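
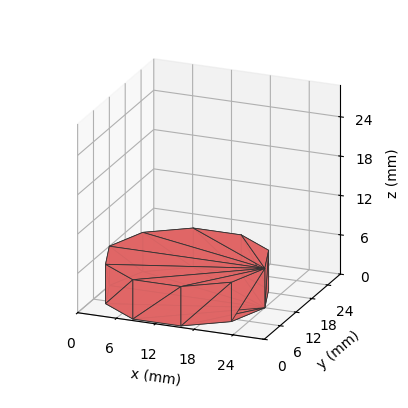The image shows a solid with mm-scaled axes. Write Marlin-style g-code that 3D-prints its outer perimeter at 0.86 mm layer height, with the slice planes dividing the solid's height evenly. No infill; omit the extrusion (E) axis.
Reading the render: the shape is a regular 10-sided prism (a cylinder approximated with 10 flat sides), circumscribed radius ≈ 12 mm, height ≈ 6 mm (dimensions read to the nearest mm from the axis ticks). For the g-code, the solid's height is divided into equal slices at the stated Δz and each level perimeter traced with G1 moves after a G0 lift.

; perimeter-only toolpath
G21 ; units = mm
G90 ; absolute positioning
G28 ; home
; layer 1
G0 Z0.86
G0 X24.00 Y12.00
G1 X21.71 Y19.05
G1 X15.71 Y23.41
G1 X8.29 Y23.41
G1 X2.29 Y19.05
G1 X0.00 Y12.00
G1 X2.29 Y4.95
G1 X8.29 Y0.59
G1 X15.71 Y0.59
G1 X21.71 Y4.95
G1 X24.00 Y12.00
; layer 2
G0 Z1.71
G0 X24.00 Y12.00
G1 X21.71 Y19.05
G1 X15.71 Y23.41
G1 X8.29 Y23.41
G1 X2.29 Y19.05
G1 X0.00 Y12.00
G1 X2.29 Y4.95
G1 X8.29 Y0.59
G1 X15.71 Y0.59
G1 X21.71 Y4.95
G1 X24.00 Y12.00
; layer 3
G0 Z2.57
G0 X24.00 Y12.00
G1 X21.71 Y19.05
G1 X15.71 Y23.41
G1 X8.29 Y23.41
G1 X2.29 Y19.05
G1 X0.00 Y12.00
G1 X2.29 Y4.95
G1 X8.29 Y0.59
G1 X15.71 Y0.59
G1 X21.71 Y4.95
G1 X24.00 Y12.00
; layer 4
G0 Z3.43
G0 X24.00 Y12.00
G1 X21.71 Y19.05
G1 X15.71 Y23.41
G1 X8.29 Y23.41
G1 X2.29 Y19.05
G1 X0.00 Y12.00
G1 X2.29 Y4.95
G1 X8.29 Y0.59
G1 X15.71 Y0.59
G1 X21.71 Y4.95
G1 X24.00 Y12.00
; layer 5
G0 Z4.29
G0 X24.00 Y12.00
G1 X21.71 Y19.05
G1 X15.71 Y23.41
G1 X8.29 Y23.41
G1 X2.29 Y19.05
G1 X0.00 Y12.00
G1 X2.29 Y4.95
G1 X8.29 Y0.59
G1 X15.71 Y0.59
G1 X21.71 Y4.95
G1 X24.00 Y12.00
; layer 6
G0 Z5.14
G0 X24.00 Y12.00
G1 X21.71 Y19.05
G1 X15.71 Y23.41
G1 X8.29 Y23.41
G1 X2.29 Y19.05
G1 X0.00 Y12.00
G1 X2.29 Y4.95
G1 X8.29 Y0.59
G1 X15.71 Y0.59
G1 X21.71 Y4.95
G1 X24.00 Y12.00
; layer 7
G0 Z6.00
G0 X24.00 Y12.00
G1 X21.71 Y19.05
G1 X15.71 Y23.41
G1 X8.29 Y23.41
G1 X2.29 Y19.05
G1 X0.00 Y12.00
G1 X2.29 Y4.95
G1 X8.29 Y0.59
G1 X15.71 Y0.59
G1 X21.71 Y4.95
G1 X24.00 Y12.00
M2 ; end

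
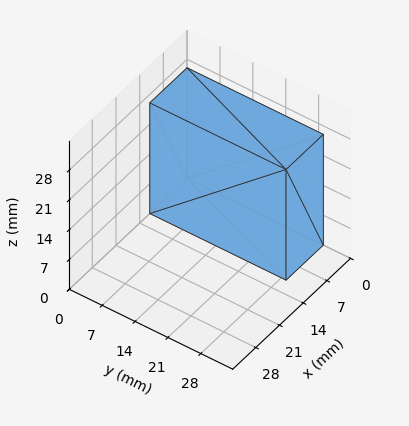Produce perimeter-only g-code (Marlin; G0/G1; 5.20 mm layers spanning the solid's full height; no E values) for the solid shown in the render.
Reading the render: the shape is a rectangular box, roughly 11 × 29 mm footprint and 26 mm tall (dimensions read to the nearest mm from the axis ticks). For the g-code, the solid's height is divided into equal slices at the stated Δz and each level perimeter traced with G1 moves after a G0 lift.

; perimeter-only toolpath
G21 ; units = mm
G90 ; absolute positioning
G28 ; home
; layer 1
G0 Z5.20
G0 X0.00 Y0.00
G1 X11.00 Y0.00
G1 X11.00 Y29.00
G1 X0.00 Y29.00
G1 X0.00 Y0.00
; layer 2
G0 Z10.40
G0 X0.00 Y0.00
G1 X11.00 Y0.00
G1 X11.00 Y29.00
G1 X0.00 Y29.00
G1 X0.00 Y0.00
; layer 3
G0 Z15.60
G0 X0.00 Y0.00
G1 X11.00 Y0.00
G1 X11.00 Y29.00
G1 X0.00 Y29.00
G1 X0.00 Y0.00
; layer 4
G0 Z20.80
G0 X0.00 Y0.00
G1 X11.00 Y0.00
G1 X11.00 Y29.00
G1 X0.00 Y29.00
G1 X0.00 Y0.00
; layer 5
G0 Z26.00
G0 X0.00 Y0.00
G1 X11.00 Y0.00
G1 X11.00 Y29.00
G1 X0.00 Y29.00
G1 X0.00 Y0.00
M2 ; end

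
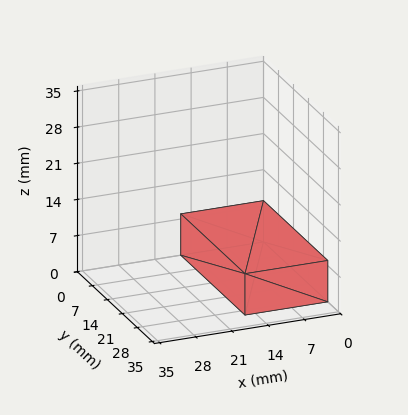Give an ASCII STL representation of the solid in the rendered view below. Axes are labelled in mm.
Reading the render: the shape is a rectangular box, roughly 16 × 30 mm footprint and 8 mm tall (dimensions read to the nearest mm from the axis ticks). For the STL, each face is triangulated and given an outward normal.

solid part
  facet normal 0.0000 0.0000 -1.0000
    outer loop
      vertex 16.000 30.000 0.000
      vertex 16.000 0.000 0.000
      vertex 0.000 0.000 0.000
    endloop
  endfacet
  facet normal 0.0000 0.0000 -1.0000
    outer loop
      vertex 0.000 30.000 0.000
      vertex 16.000 30.000 0.000
      vertex 0.000 0.000 0.000
    endloop
  endfacet
  facet normal 0.0000 0.0000 1.0000
    outer loop
      vertex 0.000 0.000 8.000
      vertex 16.000 0.000 8.000
      vertex 16.000 30.000 8.000
    endloop
  endfacet
  facet normal 0.0000 0.0000 1.0000
    outer loop
      vertex 0.000 0.000 8.000
      vertex 16.000 30.000 8.000
      vertex 0.000 30.000 8.000
    endloop
  endfacet
  facet normal 0.0000 -1.0000 0.0000
    outer loop
      vertex 0.000 0.000 0.000
      vertex 16.000 0.000 0.000
      vertex 16.000 0.000 8.000
    endloop
  endfacet
  facet normal 0.0000 -1.0000 0.0000
    outer loop
      vertex 0.000 0.000 0.000
      vertex 16.000 0.000 8.000
      vertex 0.000 0.000 8.000
    endloop
  endfacet
  facet normal 0.0000 1.0000 0.0000
    outer loop
      vertex 16.000 30.000 8.000
      vertex 16.000 30.000 0.000
      vertex 0.000 30.000 0.000
    endloop
  endfacet
  facet normal 0.0000 1.0000 0.0000
    outer loop
      vertex 0.000 30.000 8.000
      vertex 16.000 30.000 8.000
      vertex 0.000 30.000 0.000
    endloop
  endfacet
  facet normal -1.0000 0.0000 0.0000
    outer loop
      vertex 0.000 30.000 8.000
      vertex 0.000 30.000 0.000
      vertex 0.000 0.000 0.000
    endloop
  endfacet
  facet normal -1.0000 0.0000 0.0000
    outer loop
      vertex 0.000 0.000 8.000
      vertex 0.000 30.000 8.000
      vertex 0.000 0.000 0.000
    endloop
  endfacet
  facet normal 1.0000 0.0000 0.0000
    outer loop
      vertex 16.000 0.000 0.000
      vertex 16.000 30.000 0.000
      vertex 16.000 30.000 8.000
    endloop
  endfacet
  facet normal 1.0000 0.0000 0.0000
    outer loop
      vertex 16.000 0.000 0.000
      vertex 16.000 30.000 8.000
      vertex 16.000 0.000 8.000
    endloop
  endfacet
endsolid part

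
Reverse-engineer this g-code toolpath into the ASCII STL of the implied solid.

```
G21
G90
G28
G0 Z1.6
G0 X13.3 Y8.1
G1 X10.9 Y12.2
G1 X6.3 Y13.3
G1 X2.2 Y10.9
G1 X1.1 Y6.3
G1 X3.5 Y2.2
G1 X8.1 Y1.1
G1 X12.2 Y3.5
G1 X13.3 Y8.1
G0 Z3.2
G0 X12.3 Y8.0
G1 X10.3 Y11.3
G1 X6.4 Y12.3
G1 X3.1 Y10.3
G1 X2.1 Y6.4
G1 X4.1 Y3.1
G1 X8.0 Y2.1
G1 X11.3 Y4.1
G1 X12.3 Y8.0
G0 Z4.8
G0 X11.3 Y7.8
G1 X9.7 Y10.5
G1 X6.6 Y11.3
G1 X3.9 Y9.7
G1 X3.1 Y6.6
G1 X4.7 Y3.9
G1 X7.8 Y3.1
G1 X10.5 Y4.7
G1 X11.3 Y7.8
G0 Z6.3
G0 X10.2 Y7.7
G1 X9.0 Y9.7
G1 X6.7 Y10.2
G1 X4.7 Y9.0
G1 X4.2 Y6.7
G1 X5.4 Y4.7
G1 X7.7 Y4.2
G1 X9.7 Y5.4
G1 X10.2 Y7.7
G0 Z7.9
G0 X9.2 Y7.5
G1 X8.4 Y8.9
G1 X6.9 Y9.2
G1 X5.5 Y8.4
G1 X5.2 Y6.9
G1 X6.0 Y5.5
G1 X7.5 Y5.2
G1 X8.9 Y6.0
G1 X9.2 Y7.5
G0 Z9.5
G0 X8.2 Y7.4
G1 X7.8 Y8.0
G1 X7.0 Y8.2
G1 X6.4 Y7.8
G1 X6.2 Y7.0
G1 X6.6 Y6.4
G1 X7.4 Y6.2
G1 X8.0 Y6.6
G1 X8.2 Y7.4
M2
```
solid part
  facet normal 0.0000 0.0000 -1.0000
    outer loop
      vertex 6.1 14.3 0.0
      vertex 11.5 13.0 0.0
      vertex 14.3 8.3 0.0
    endloop
  endfacet
  facet normal 0.0000 0.0000 -1.0000
    outer loop
      vertex 1.4 11.5 0.0
      vertex 6.1 14.3 0.0
      vertex 14.3 8.3 0.0
    endloop
  endfacet
  facet normal 0.0000 0.0000 -1.0000
    outer loop
      vertex 0.1 6.1 0.0
      vertex 1.4 11.5 0.0
      vertex 14.3 8.3 0.0
    endloop
  endfacet
  facet normal 0.0000 0.0000 -1.0000
    outer loop
      vertex 2.9 1.4 0.0
      vertex 0.1 6.1 0.0
      vertex 14.3 8.3 0.0
    endloop
  endfacet
  facet normal 0.0000 0.0000 -1.0000
    outer loop
      vertex 8.3 0.1 0.0
      vertex 2.9 1.4 0.0
      vertex 14.3 8.3 0.0
    endloop
  endfacet
  facet normal 0.0000 0.0000 -1.0000
    outer loop
      vertex 13.0 2.9 0.0
      vertex 8.3 0.1 0.0
      vertex 14.3 8.3 0.0
    endloop
  endfacet
  facet normal 0.7366 0.4388 0.5146
    outer loop
      vertex 14.3 8.3 0.0
      vertex 11.5 13.0 0.0
      vertex 7.2 7.2 11.1
    endloop
  endfacet
  facet normal 0.2008 0.8342 0.5137
    outer loop
      vertex 11.5 13.0 0.0
      vertex 6.1 14.3 0.0
      vertex 7.2 7.2 11.1
    endloop
  endfacet
  facet normal -0.4388 0.7366 0.5146
    outer loop
      vertex 6.1 14.3 0.0
      vertex 1.4 11.5 0.0
      vertex 7.2 7.2 11.1
    endloop
  endfacet
  facet normal -0.8342 0.2008 0.5137
    outer loop
      vertex 1.4 11.5 0.0
      vertex 0.1 6.1 0.0
      vertex 7.2 7.2 11.1
    endloop
  endfacet
  facet normal -0.7366 -0.4388 0.5146
    outer loop
      vertex 0.1 6.1 0.0
      vertex 2.9 1.4 0.0
      vertex 7.2 7.2 11.1
    endloop
  endfacet
  facet normal -0.2008 -0.8342 0.5137
    outer loop
      vertex 2.9 1.4 0.0
      vertex 8.3 0.1 0.0
      vertex 7.2 7.2 11.1
    endloop
  endfacet
  facet normal 0.4388 -0.7366 0.5146
    outer loop
      vertex 8.3 0.1 0.0
      vertex 13.0 2.9 0.0
      vertex 7.2 7.2 11.1
    endloop
  endfacet
  facet normal 0.8342 -0.2008 0.5137
    outer loop
      vertex 13.0 2.9 0.0
      vertex 14.3 8.3 0.0
      vertex 7.2 7.2 11.1
    endloop
  endfacet
endsolid part

The G0 Z moves step by Δz≈1.6 mm. The G1 loops shrink linearly with z, so the solid tapers from its base footprint up to z≈11.1. Closing with a flat bottom cap and the tapered top and triangulating gives 14 facets — a regular 8-sided pyramid, base circumscribed radius ≈ 7.2 mm, apex at z ≈ 11.1 mm.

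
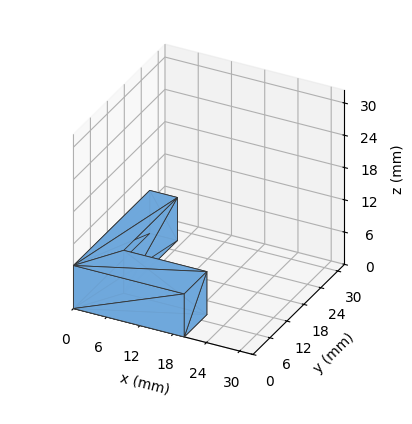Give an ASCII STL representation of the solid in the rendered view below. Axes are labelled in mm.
Reading the render: the shape is an L-shaped prism: outer 20 × 27 mm, arm thicknesses ≈ 8 mm (horizontal) and 5 mm (vertical), extruded 8 mm in z (dimensions read to the nearest mm from the axis ticks). For the STL, each face is triangulated and given an outward normal.

solid part
  facet normal 0.0000 0.0000 -1.0000
    outer loop
      vertex 20.0 8.0 0.0
      vertex 20.0 0.0 0.0
      vertex 0.0 0.0 0.0
    endloop
  endfacet
  facet normal 0.0000 0.0000 -1.0000
    outer loop
      vertex 5.0 8.0 0.0
      vertex 20.0 8.0 0.0
      vertex 0.0 0.0 0.0
    endloop
  endfacet
  facet normal 0.0000 0.0000 -1.0000
    outer loop
      vertex 5.0 27.0 0.0
      vertex 5.0 8.0 0.0
      vertex 0.0 0.0 0.0
    endloop
  endfacet
  facet normal 0.0000 0.0000 -1.0000
    outer loop
      vertex 0.0 27.0 0.0
      vertex 5.0 27.0 0.0
      vertex 0.0 0.0 0.0
    endloop
  endfacet
  facet normal 0.0000 0.0000 1.0000
    outer loop
      vertex 0.0 0.0 8.0
      vertex 20.0 0.0 8.0
      vertex 20.0 8.0 8.0
    endloop
  endfacet
  facet normal 0.0000 0.0000 1.0000
    outer loop
      vertex 0.0 0.0 8.0
      vertex 20.0 8.0 8.0
      vertex 5.0 8.0 8.0
    endloop
  endfacet
  facet normal 0.0000 0.0000 1.0000
    outer loop
      vertex 0.0 0.0 8.0
      vertex 5.0 8.0 8.0
      vertex 5.0 27.0 8.0
    endloop
  endfacet
  facet normal 0.0000 0.0000 1.0000
    outer loop
      vertex 0.0 0.0 8.0
      vertex 5.0 27.0 8.0
      vertex 0.0 27.0 8.0
    endloop
  endfacet
  facet normal 0.0000 -1.0000 0.0000
    outer loop
      vertex 0.0 0.0 0.0
      vertex 20.0 0.0 0.0
      vertex 20.0 0.0 8.0
    endloop
  endfacet
  facet normal 0.0000 -1.0000 0.0000
    outer loop
      vertex 0.0 0.0 0.0
      vertex 20.0 0.0 8.0
      vertex 0.0 0.0 8.0
    endloop
  endfacet
  facet normal 1.0000 0.0000 0.0000
    outer loop
      vertex 20.0 0.0 0.0
      vertex 20.0 8.0 0.0
      vertex 20.0 8.0 8.0
    endloop
  endfacet
  facet normal 1.0000 0.0000 0.0000
    outer loop
      vertex 20.0 0.0 0.0
      vertex 20.0 8.0 8.0
      vertex 20.0 0.0 8.0
    endloop
  endfacet
  facet normal 0.0000 1.0000 0.0000
    outer loop
      vertex 20.0 8.0 0.0
      vertex 5.0 8.0 0.0
      vertex 5.0 8.0 8.0
    endloop
  endfacet
  facet normal 0.0000 1.0000 0.0000
    outer loop
      vertex 20.0 8.0 0.0
      vertex 5.0 8.0 8.0
      vertex 20.0 8.0 8.0
    endloop
  endfacet
  facet normal 1.0000 0.0000 0.0000
    outer loop
      vertex 5.0 8.0 0.0
      vertex 5.0 27.0 0.0
      vertex 5.0 27.0 8.0
    endloop
  endfacet
  facet normal 1.0000 0.0000 0.0000
    outer loop
      vertex 5.0 8.0 0.0
      vertex 5.0 27.0 8.0
      vertex 5.0 8.0 8.0
    endloop
  endfacet
  facet normal 0.0000 1.0000 0.0000
    outer loop
      vertex 5.0 27.0 0.0
      vertex 0.0 27.0 0.0
      vertex 0.0 27.0 8.0
    endloop
  endfacet
  facet normal 0.0000 1.0000 0.0000
    outer loop
      vertex 5.0 27.0 0.0
      vertex 0.0 27.0 8.0
      vertex 5.0 27.0 8.0
    endloop
  endfacet
  facet normal -1.0000 0.0000 0.0000
    outer loop
      vertex 0.0 27.0 0.0
      vertex 0.0 0.0 0.0
      vertex 0.0 0.0 8.0
    endloop
  endfacet
  facet normal -1.0000 0.0000 0.0000
    outer loop
      vertex 0.0 27.0 0.0
      vertex 0.0 0.0 8.0
      vertex 0.0 27.0 8.0
    endloop
  endfacet
endsolid part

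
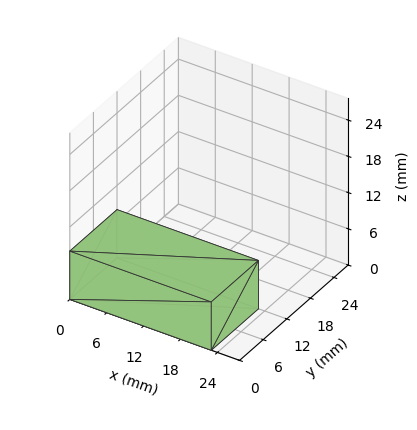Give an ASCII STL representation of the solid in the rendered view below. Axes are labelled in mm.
Reading the render: the shape is a rectangular box, roughly 23 × 12 mm footprint and 8 mm tall (dimensions read to the nearest mm from the axis ticks). For the STL, each face is triangulated and given an outward normal.

solid part
  facet normal 0.0000 0.0000 -1.0000
    outer loop
      vertex 23.000 12.000 0.000
      vertex 23.000 0.000 0.000
      vertex 0.000 0.000 0.000
    endloop
  endfacet
  facet normal 0.0000 0.0000 -1.0000
    outer loop
      vertex 0.000 12.000 0.000
      vertex 23.000 12.000 0.000
      vertex 0.000 0.000 0.000
    endloop
  endfacet
  facet normal 0.0000 0.0000 1.0000
    outer loop
      vertex 0.000 0.000 8.000
      vertex 23.000 0.000 8.000
      vertex 23.000 12.000 8.000
    endloop
  endfacet
  facet normal 0.0000 0.0000 1.0000
    outer loop
      vertex 0.000 0.000 8.000
      vertex 23.000 12.000 8.000
      vertex 0.000 12.000 8.000
    endloop
  endfacet
  facet normal 0.0000 -1.0000 0.0000
    outer loop
      vertex 0.000 0.000 0.000
      vertex 23.000 0.000 0.000
      vertex 23.000 0.000 8.000
    endloop
  endfacet
  facet normal 0.0000 -1.0000 0.0000
    outer loop
      vertex 0.000 0.000 0.000
      vertex 23.000 0.000 8.000
      vertex 0.000 0.000 8.000
    endloop
  endfacet
  facet normal 0.0000 1.0000 0.0000
    outer loop
      vertex 23.000 12.000 8.000
      vertex 23.000 12.000 0.000
      vertex 0.000 12.000 0.000
    endloop
  endfacet
  facet normal 0.0000 1.0000 0.0000
    outer loop
      vertex 0.000 12.000 8.000
      vertex 23.000 12.000 8.000
      vertex 0.000 12.000 0.000
    endloop
  endfacet
  facet normal -1.0000 0.0000 0.0000
    outer loop
      vertex 0.000 12.000 8.000
      vertex 0.000 12.000 0.000
      vertex 0.000 0.000 0.000
    endloop
  endfacet
  facet normal -1.0000 0.0000 0.0000
    outer loop
      vertex 0.000 0.000 8.000
      vertex 0.000 12.000 8.000
      vertex 0.000 0.000 0.000
    endloop
  endfacet
  facet normal 1.0000 0.0000 0.0000
    outer loop
      vertex 23.000 0.000 0.000
      vertex 23.000 12.000 0.000
      vertex 23.000 12.000 8.000
    endloop
  endfacet
  facet normal 1.0000 0.0000 0.0000
    outer loop
      vertex 23.000 0.000 0.000
      vertex 23.000 12.000 8.000
      vertex 23.000 0.000 8.000
    endloop
  endfacet
endsolid part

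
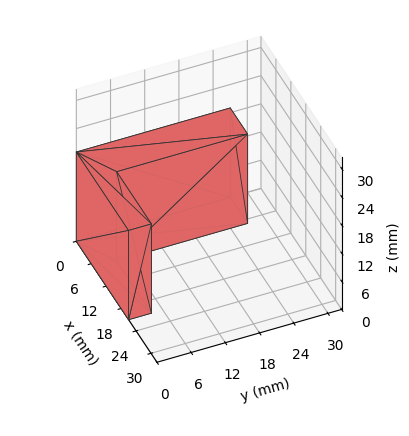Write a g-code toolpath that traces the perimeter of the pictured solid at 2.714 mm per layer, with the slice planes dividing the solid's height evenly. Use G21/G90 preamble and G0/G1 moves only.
Reading the render: the shape is an L-shaped prism: outer 21 × 27 mm, arm thicknesses ≈ 4 mm (horizontal) and 7 mm (vertical), extruded 19 mm in z (dimensions read to the nearest mm from the axis ticks). For the g-code, the solid's height is divided into equal slices at the stated Δz and each level perimeter traced with G1 moves after a G0 lift.

; perimeter-only toolpath
G21 ; units = mm
G90 ; absolute positioning
G28 ; home
; layer 1
G0 Z2.714
G0 X0.000 Y0.000
G1 X21.000 Y0.000
G1 X21.000 Y4.000
G1 X7.000 Y4.000
G1 X7.000 Y27.000
G1 X0.000 Y27.000
G1 X0.000 Y0.000
; layer 2
G0 Z5.429
G0 X0.000 Y0.000
G1 X21.000 Y0.000
G1 X21.000 Y4.000
G1 X7.000 Y4.000
G1 X7.000 Y27.000
G1 X0.000 Y27.000
G1 X0.000 Y0.000
; layer 3
G0 Z8.143
G0 X0.000 Y0.000
G1 X21.000 Y0.000
G1 X21.000 Y4.000
G1 X7.000 Y4.000
G1 X7.000 Y27.000
G1 X0.000 Y27.000
G1 X0.000 Y0.000
; layer 4
G0 Z10.857
G0 X0.000 Y0.000
G1 X21.000 Y0.000
G1 X21.000 Y4.000
G1 X7.000 Y4.000
G1 X7.000 Y27.000
G1 X0.000 Y27.000
G1 X0.000 Y0.000
; layer 5
G0 Z13.571
G0 X0.000 Y0.000
G1 X21.000 Y0.000
G1 X21.000 Y4.000
G1 X7.000 Y4.000
G1 X7.000 Y27.000
G1 X0.000 Y27.000
G1 X0.000 Y0.000
; layer 6
G0 Z16.286
G0 X0.000 Y0.000
G1 X21.000 Y0.000
G1 X21.000 Y4.000
G1 X7.000 Y4.000
G1 X7.000 Y27.000
G1 X0.000 Y27.000
G1 X0.000 Y0.000
; layer 7
G0 Z19.000
G0 X0.000 Y0.000
G1 X21.000 Y0.000
G1 X21.000 Y4.000
G1 X7.000 Y4.000
G1 X7.000 Y27.000
G1 X0.000 Y27.000
G1 X0.000 Y0.000
M2 ; end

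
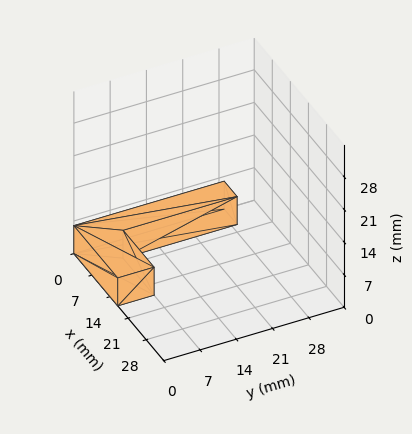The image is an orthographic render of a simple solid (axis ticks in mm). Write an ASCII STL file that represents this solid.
Reading the render: the shape is an L-shaped prism: outer 17 × 29 mm, arm thicknesses ≈ 7 mm (horizontal) and 5 mm (vertical), extruded 6 mm in z (dimensions read to the nearest mm from the axis ticks). For the STL, each face is triangulated and given an outward normal.

solid part
  facet normal 0.0000 0.0000 -1.0000
    outer loop
      vertex 17.0 7.0 0.0
      vertex 17.0 0.0 0.0
      vertex 0.0 0.0 0.0
    endloop
  endfacet
  facet normal 0.0000 0.0000 -1.0000
    outer loop
      vertex 5.0 7.0 0.0
      vertex 17.0 7.0 0.0
      vertex 0.0 0.0 0.0
    endloop
  endfacet
  facet normal 0.0000 0.0000 -1.0000
    outer loop
      vertex 5.0 29.0 0.0
      vertex 5.0 7.0 0.0
      vertex 0.0 0.0 0.0
    endloop
  endfacet
  facet normal 0.0000 0.0000 -1.0000
    outer loop
      vertex 0.0 29.0 0.0
      vertex 5.0 29.0 0.0
      vertex 0.0 0.0 0.0
    endloop
  endfacet
  facet normal 0.0000 0.0000 1.0000
    outer loop
      vertex 0.0 0.0 6.0
      vertex 17.0 0.0 6.0
      vertex 17.0 7.0 6.0
    endloop
  endfacet
  facet normal 0.0000 0.0000 1.0000
    outer loop
      vertex 0.0 0.0 6.0
      vertex 17.0 7.0 6.0
      vertex 5.0 7.0 6.0
    endloop
  endfacet
  facet normal 0.0000 0.0000 1.0000
    outer loop
      vertex 0.0 0.0 6.0
      vertex 5.0 7.0 6.0
      vertex 5.0 29.0 6.0
    endloop
  endfacet
  facet normal 0.0000 0.0000 1.0000
    outer loop
      vertex 0.0 0.0 6.0
      vertex 5.0 29.0 6.0
      vertex 0.0 29.0 6.0
    endloop
  endfacet
  facet normal 0.0000 -1.0000 0.0000
    outer loop
      vertex 0.0 0.0 0.0
      vertex 17.0 0.0 0.0
      vertex 17.0 0.0 6.0
    endloop
  endfacet
  facet normal 0.0000 -1.0000 0.0000
    outer loop
      vertex 0.0 0.0 0.0
      vertex 17.0 0.0 6.0
      vertex 0.0 0.0 6.0
    endloop
  endfacet
  facet normal 1.0000 0.0000 0.0000
    outer loop
      vertex 17.0 0.0 0.0
      vertex 17.0 7.0 0.0
      vertex 17.0 7.0 6.0
    endloop
  endfacet
  facet normal 1.0000 0.0000 0.0000
    outer loop
      vertex 17.0 0.0 0.0
      vertex 17.0 7.0 6.0
      vertex 17.0 0.0 6.0
    endloop
  endfacet
  facet normal 0.0000 1.0000 0.0000
    outer loop
      vertex 17.0 7.0 0.0
      vertex 5.0 7.0 0.0
      vertex 5.0 7.0 6.0
    endloop
  endfacet
  facet normal 0.0000 1.0000 0.0000
    outer loop
      vertex 17.0 7.0 0.0
      vertex 5.0 7.0 6.0
      vertex 17.0 7.0 6.0
    endloop
  endfacet
  facet normal 1.0000 0.0000 0.0000
    outer loop
      vertex 5.0 7.0 0.0
      vertex 5.0 29.0 0.0
      vertex 5.0 29.0 6.0
    endloop
  endfacet
  facet normal 1.0000 0.0000 0.0000
    outer loop
      vertex 5.0 7.0 0.0
      vertex 5.0 29.0 6.0
      vertex 5.0 7.0 6.0
    endloop
  endfacet
  facet normal 0.0000 1.0000 0.0000
    outer loop
      vertex 5.0 29.0 0.0
      vertex 0.0 29.0 0.0
      vertex 0.0 29.0 6.0
    endloop
  endfacet
  facet normal 0.0000 1.0000 0.0000
    outer loop
      vertex 5.0 29.0 0.0
      vertex 0.0 29.0 6.0
      vertex 5.0 29.0 6.0
    endloop
  endfacet
  facet normal -1.0000 0.0000 0.0000
    outer loop
      vertex 0.0 29.0 0.0
      vertex 0.0 0.0 0.0
      vertex 0.0 0.0 6.0
    endloop
  endfacet
  facet normal -1.0000 0.0000 0.0000
    outer loop
      vertex 0.0 29.0 0.0
      vertex 0.0 0.0 6.0
      vertex 0.0 29.0 6.0
    endloop
  endfacet
endsolid part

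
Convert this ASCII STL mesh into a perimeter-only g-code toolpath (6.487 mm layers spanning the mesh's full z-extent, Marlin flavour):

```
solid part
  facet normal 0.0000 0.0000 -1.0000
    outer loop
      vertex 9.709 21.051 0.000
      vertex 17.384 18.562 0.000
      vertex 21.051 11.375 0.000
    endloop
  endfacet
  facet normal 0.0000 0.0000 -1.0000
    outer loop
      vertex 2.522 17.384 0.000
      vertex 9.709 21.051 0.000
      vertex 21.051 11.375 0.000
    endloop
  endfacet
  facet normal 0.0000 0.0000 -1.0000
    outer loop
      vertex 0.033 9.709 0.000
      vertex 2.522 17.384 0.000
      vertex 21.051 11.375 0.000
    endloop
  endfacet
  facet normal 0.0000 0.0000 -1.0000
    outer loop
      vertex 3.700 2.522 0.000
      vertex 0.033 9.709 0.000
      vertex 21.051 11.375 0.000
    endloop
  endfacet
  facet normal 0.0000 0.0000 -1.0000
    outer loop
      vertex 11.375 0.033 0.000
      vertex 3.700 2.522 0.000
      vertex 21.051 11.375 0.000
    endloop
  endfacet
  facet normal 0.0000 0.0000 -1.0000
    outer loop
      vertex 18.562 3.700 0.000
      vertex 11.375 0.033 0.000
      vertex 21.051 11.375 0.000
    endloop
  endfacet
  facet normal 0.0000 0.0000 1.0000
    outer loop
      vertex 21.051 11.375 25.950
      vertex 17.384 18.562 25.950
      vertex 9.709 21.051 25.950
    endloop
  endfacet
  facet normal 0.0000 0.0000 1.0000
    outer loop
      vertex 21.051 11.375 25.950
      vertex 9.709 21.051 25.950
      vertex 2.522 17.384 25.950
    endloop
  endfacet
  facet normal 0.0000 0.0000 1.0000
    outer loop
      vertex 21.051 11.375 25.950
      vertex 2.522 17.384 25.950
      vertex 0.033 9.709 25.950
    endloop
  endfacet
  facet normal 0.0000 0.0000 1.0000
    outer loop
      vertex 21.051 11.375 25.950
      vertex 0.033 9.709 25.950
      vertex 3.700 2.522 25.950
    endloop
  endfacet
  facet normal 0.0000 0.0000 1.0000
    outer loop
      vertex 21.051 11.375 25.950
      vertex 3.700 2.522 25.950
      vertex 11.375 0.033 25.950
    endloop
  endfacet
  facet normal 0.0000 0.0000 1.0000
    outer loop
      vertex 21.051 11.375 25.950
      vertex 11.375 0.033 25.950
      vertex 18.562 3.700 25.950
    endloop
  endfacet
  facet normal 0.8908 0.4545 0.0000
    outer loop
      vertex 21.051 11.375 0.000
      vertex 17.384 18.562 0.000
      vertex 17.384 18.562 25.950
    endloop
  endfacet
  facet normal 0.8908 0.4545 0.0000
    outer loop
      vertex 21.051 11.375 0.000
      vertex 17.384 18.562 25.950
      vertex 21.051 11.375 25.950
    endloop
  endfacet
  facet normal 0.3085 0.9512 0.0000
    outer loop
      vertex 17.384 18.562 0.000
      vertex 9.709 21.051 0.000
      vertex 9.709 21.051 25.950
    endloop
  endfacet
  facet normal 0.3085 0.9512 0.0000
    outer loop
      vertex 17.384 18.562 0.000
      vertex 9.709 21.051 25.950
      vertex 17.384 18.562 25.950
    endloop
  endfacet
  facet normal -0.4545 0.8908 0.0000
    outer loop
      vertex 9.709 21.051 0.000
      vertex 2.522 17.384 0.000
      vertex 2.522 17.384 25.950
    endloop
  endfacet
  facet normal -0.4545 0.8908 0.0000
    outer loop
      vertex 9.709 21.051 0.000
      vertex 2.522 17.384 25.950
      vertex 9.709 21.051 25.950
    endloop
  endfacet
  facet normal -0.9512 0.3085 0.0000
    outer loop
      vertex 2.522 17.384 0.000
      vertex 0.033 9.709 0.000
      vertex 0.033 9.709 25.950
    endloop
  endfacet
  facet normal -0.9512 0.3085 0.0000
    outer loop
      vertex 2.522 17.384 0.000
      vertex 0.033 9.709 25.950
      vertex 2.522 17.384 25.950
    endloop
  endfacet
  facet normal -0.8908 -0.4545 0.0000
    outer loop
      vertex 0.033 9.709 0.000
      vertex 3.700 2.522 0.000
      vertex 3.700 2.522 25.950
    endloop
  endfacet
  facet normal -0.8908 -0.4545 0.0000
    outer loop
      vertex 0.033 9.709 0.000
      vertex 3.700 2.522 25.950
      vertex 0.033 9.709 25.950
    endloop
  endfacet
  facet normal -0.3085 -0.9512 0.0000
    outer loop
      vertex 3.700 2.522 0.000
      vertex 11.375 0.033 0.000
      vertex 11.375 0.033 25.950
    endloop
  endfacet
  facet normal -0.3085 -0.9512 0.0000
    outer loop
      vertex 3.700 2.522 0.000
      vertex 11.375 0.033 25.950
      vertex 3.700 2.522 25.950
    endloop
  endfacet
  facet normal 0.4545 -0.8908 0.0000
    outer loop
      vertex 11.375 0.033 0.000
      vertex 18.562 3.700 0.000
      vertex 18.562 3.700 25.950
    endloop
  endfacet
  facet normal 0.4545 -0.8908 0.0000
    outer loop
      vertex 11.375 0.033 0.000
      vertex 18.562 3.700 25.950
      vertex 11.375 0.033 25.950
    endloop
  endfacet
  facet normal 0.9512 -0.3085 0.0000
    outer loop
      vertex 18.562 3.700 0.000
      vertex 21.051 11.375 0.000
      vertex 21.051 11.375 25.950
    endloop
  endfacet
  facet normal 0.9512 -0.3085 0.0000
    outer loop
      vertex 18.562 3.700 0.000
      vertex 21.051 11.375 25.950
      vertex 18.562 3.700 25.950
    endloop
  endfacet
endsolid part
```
; perimeter-only toolpath
G21 ; units = mm
G90 ; absolute positioning
G28 ; home
; layer 1
G0 Z6.487
G0 X21.051 Y11.375
G1 X17.384 Y18.562
G1 X9.709 Y21.051
G1 X2.522 Y17.384
G1 X0.033 Y9.709
G1 X3.700 Y2.522
G1 X11.375 Y0.033
G1 X18.562 Y3.700
G1 X21.051 Y11.375
; layer 2
G0 Z12.975
G0 X21.051 Y11.375
G1 X17.384 Y18.562
G1 X9.709 Y21.051
G1 X2.522 Y17.384
G1 X0.033 Y9.709
G1 X3.700 Y2.522
G1 X11.375 Y0.033
G1 X18.562 Y3.700
G1 X21.051 Y11.375
; layer 3
G0 Z19.462
G0 X21.051 Y11.375
G1 X17.384 Y18.562
G1 X9.709 Y21.051
G1 X2.522 Y17.384
G1 X0.033 Y9.709
G1 X3.700 Y2.522
G1 X11.375 Y0.033
G1 X18.562 Y3.700
G1 X21.051 Y11.375
; layer 4
G0 Z25.950
G0 X21.051 Y11.375
G1 X17.384 Y18.562
G1 X9.709 Y21.051
G1 X2.522 Y17.384
G1 X0.033 Y9.709
G1 X3.700 Y2.522
G1 X11.375 Y0.033
G1 X18.562 Y3.700
G1 X21.051 Y11.375
M2 ; end

The solid is a regular 8-sided prism (a cylinder approximated with 8 flat sides), circumscribed radius ≈ 10.5 mm, height ≈ 25.9 mm. Slicing at Δz = 6.487 mm — 4 equal slices spanning the solid's height, so layer i sits at z = i·h/4 — gives 4 non-empty perimeters. Each is a 8-segment closed polygon; G0 lifts to the layer z and rapids to the start vertex, then G1 traces the edges.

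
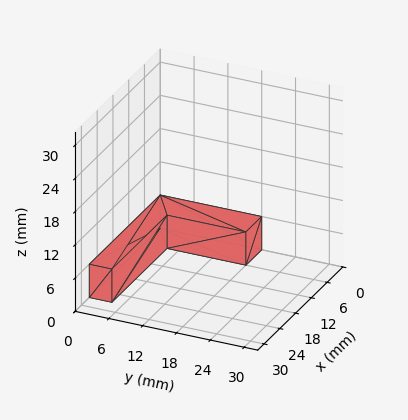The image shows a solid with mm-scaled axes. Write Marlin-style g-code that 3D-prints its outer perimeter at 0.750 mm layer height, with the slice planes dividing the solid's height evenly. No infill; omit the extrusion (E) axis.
Reading the render: the shape is an L-shaped prism: outer 27 × 18 mm, arm thicknesses ≈ 4 mm (horizontal) and 6 mm (vertical), extruded 6 mm in z (dimensions read to the nearest mm from the axis ticks). For the g-code, the solid's height is divided into equal slices at the stated Δz and each level perimeter traced with G1 moves after a G0 lift.

; perimeter-only toolpath
G21 ; units = mm
G90 ; absolute positioning
G28 ; home
; layer 1
G0 Z0.750
G0 X0.000 Y0.000
G1 X27.000 Y0.000
G1 X27.000 Y4.000
G1 X6.000 Y4.000
G1 X6.000 Y18.000
G1 X0.000 Y18.000
G1 X0.000 Y0.000
; layer 2
G0 Z1.500
G0 X0.000 Y0.000
G1 X27.000 Y0.000
G1 X27.000 Y4.000
G1 X6.000 Y4.000
G1 X6.000 Y18.000
G1 X0.000 Y18.000
G1 X0.000 Y0.000
; layer 3
G0 Z2.250
G0 X0.000 Y0.000
G1 X27.000 Y0.000
G1 X27.000 Y4.000
G1 X6.000 Y4.000
G1 X6.000 Y18.000
G1 X0.000 Y18.000
G1 X0.000 Y0.000
; layer 4
G0 Z3.000
G0 X0.000 Y0.000
G1 X27.000 Y0.000
G1 X27.000 Y4.000
G1 X6.000 Y4.000
G1 X6.000 Y18.000
G1 X0.000 Y18.000
G1 X0.000 Y0.000
; layer 5
G0 Z3.750
G0 X0.000 Y0.000
G1 X27.000 Y0.000
G1 X27.000 Y4.000
G1 X6.000 Y4.000
G1 X6.000 Y18.000
G1 X0.000 Y18.000
G1 X0.000 Y0.000
; layer 6
G0 Z4.500
G0 X0.000 Y0.000
G1 X27.000 Y0.000
G1 X27.000 Y4.000
G1 X6.000 Y4.000
G1 X6.000 Y18.000
G1 X0.000 Y18.000
G1 X0.000 Y0.000
; layer 7
G0 Z5.250
G0 X0.000 Y0.000
G1 X27.000 Y0.000
G1 X27.000 Y4.000
G1 X6.000 Y4.000
G1 X6.000 Y18.000
G1 X0.000 Y18.000
G1 X0.000 Y0.000
; layer 8
G0 Z6.000
G0 X0.000 Y0.000
G1 X27.000 Y0.000
G1 X27.000 Y4.000
G1 X6.000 Y4.000
G1 X6.000 Y18.000
G1 X0.000 Y18.000
G1 X0.000 Y0.000
M2 ; end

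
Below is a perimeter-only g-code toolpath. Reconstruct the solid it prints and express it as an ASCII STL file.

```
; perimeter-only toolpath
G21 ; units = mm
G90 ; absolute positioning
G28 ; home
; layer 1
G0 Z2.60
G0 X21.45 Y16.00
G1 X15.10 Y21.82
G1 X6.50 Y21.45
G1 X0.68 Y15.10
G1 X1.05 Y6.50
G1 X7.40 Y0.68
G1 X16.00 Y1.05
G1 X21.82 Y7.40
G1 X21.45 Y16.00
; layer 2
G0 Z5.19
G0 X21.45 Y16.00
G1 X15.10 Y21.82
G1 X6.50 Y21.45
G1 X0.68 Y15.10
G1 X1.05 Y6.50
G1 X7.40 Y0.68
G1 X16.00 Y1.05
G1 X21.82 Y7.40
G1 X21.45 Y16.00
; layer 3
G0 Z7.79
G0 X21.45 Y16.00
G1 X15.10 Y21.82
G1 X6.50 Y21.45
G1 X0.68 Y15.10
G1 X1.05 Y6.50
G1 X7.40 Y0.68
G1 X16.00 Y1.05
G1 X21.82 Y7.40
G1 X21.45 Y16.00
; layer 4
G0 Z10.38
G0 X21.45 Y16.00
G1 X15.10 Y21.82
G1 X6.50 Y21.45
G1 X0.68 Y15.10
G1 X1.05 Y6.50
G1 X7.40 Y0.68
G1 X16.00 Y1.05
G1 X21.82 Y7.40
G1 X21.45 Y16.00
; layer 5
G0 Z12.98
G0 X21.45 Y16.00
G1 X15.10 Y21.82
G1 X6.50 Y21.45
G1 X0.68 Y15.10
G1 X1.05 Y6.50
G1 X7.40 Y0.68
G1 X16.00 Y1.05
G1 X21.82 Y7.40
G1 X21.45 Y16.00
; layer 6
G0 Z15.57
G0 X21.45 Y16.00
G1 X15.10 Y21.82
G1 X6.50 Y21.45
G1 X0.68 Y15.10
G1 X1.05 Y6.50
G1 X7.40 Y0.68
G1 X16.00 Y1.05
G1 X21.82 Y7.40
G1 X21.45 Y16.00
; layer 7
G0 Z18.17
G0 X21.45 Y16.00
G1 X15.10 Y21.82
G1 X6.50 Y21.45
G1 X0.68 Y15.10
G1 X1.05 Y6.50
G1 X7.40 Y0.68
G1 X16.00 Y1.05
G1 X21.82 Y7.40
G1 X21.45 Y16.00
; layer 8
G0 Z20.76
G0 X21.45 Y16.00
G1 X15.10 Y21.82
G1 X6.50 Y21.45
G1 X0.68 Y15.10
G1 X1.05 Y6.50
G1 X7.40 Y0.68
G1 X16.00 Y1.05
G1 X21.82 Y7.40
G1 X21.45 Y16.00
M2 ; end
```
solid part
  facet normal 0.0000 0.0000 -1.0000
    outer loop
      vertex 6.50 21.45 0.00
      vertex 15.10 21.82 0.00
      vertex 21.45 16.00 0.00
    endloop
  endfacet
  facet normal 0.0000 0.0000 -1.0000
    outer loop
      vertex 0.68 15.10 0.00
      vertex 6.50 21.45 0.00
      vertex 21.45 16.00 0.00
    endloop
  endfacet
  facet normal 0.0000 0.0000 -1.0000
    outer loop
      vertex 1.05 6.50 0.00
      vertex 0.68 15.10 0.00
      vertex 21.45 16.00 0.00
    endloop
  endfacet
  facet normal 0.0000 0.0000 -1.0000
    outer loop
      vertex 7.40 0.68 0.00
      vertex 1.05 6.50 0.00
      vertex 21.45 16.00 0.00
    endloop
  endfacet
  facet normal 0.0000 0.0000 -1.0000
    outer loop
      vertex 16.00 1.05 0.00
      vertex 7.40 0.68 0.00
      vertex 21.45 16.00 0.00
    endloop
  endfacet
  facet normal 0.0000 0.0000 -1.0000
    outer loop
      vertex 21.82 7.40 0.00
      vertex 16.00 1.05 0.00
      vertex 21.45 16.00 0.00
    endloop
  endfacet
  facet normal 0.0000 0.0000 1.0000
    outer loop
      vertex 21.45 16.00 20.76
      vertex 15.10 21.82 20.76
      vertex 6.50 21.45 20.76
    endloop
  endfacet
  facet normal 0.0000 0.0000 1.0000
    outer loop
      vertex 21.45 16.00 20.76
      vertex 6.50 21.45 20.76
      vertex 0.68 15.10 20.76
    endloop
  endfacet
  facet normal 0.0000 0.0000 1.0000
    outer loop
      vertex 21.45 16.00 20.76
      vertex 0.68 15.10 20.76
      vertex 1.05 6.50 20.76
    endloop
  endfacet
  facet normal 0.0000 0.0000 1.0000
    outer loop
      vertex 21.45 16.00 20.76
      vertex 1.05 6.50 20.76
      vertex 7.40 0.68 20.76
    endloop
  endfacet
  facet normal 0.0000 0.0000 1.0000
    outer loop
      vertex 21.45 16.00 20.76
      vertex 7.40 0.68 20.76
      vertex 16.00 1.05 20.76
    endloop
  endfacet
  facet normal 0.0000 0.0000 1.0000
    outer loop
      vertex 21.45 16.00 20.76
      vertex 16.00 1.05 20.76
      vertex 21.82 7.40 20.76
    endloop
  endfacet
  facet normal 0.6757 0.7372 0.0000
    outer loop
      vertex 21.45 16.00 0.00
      vertex 15.10 21.82 0.00
      vertex 15.10 21.82 20.76
    endloop
  endfacet
  facet normal 0.6757 0.7372 0.0000
    outer loop
      vertex 21.45 16.00 0.00
      vertex 15.10 21.82 20.76
      vertex 21.45 16.00 20.76
    endloop
  endfacet
  facet normal -0.0430 0.9991 0.0000
    outer loop
      vertex 15.10 21.82 0.00
      vertex 6.50 21.45 0.00
      vertex 6.50 21.45 20.76
    endloop
  endfacet
  facet normal -0.0430 0.9991 0.0000
    outer loop
      vertex 15.10 21.82 0.00
      vertex 6.50 21.45 20.76
      vertex 15.10 21.82 20.76
    endloop
  endfacet
  facet normal -0.7372 0.6757 0.0000
    outer loop
      vertex 6.50 21.45 0.00
      vertex 0.68 15.10 0.00
      vertex 0.68 15.10 20.76
    endloop
  endfacet
  facet normal -0.7372 0.6757 0.0000
    outer loop
      vertex 6.50 21.45 0.00
      vertex 0.68 15.10 20.76
      vertex 6.50 21.45 20.76
    endloop
  endfacet
  facet normal -0.9991 -0.0430 0.0000
    outer loop
      vertex 0.68 15.10 0.00
      vertex 1.05 6.50 0.00
      vertex 1.05 6.50 20.76
    endloop
  endfacet
  facet normal -0.9991 -0.0430 0.0000
    outer loop
      vertex 0.68 15.10 0.00
      vertex 1.05 6.50 20.76
      vertex 0.68 15.10 20.76
    endloop
  endfacet
  facet normal -0.6757 -0.7372 0.0000
    outer loop
      vertex 1.05 6.50 0.00
      vertex 7.40 0.68 0.00
      vertex 7.40 0.68 20.76
    endloop
  endfacet
  facet normal -0.6757 -0.7372 0.0000
    outer loop
      vertex 1.05 6.50 0.00
      vertex 7.40 0.68 20.76
      vertex 1.05 6.50 20.76
    endloop
  endfacet
  facet normal 0.0430 -0.9991 0.0000
    outer loop
      vertex 7.40 0.68 0.00
      vertex 16.00 1.05 0.00
      vertex 16.00 1.05 20.76
    endloop
  endfacet
  facet normal 0.0430 -0.9991 0.0000
    outer loop
      vertex 7.40 0.68 0.00
      vertex 16.00 1.05 20.76
      vertex 7.40 0.68 20.76
    endloop
  endfacet
  facet normal 0.7372 -0.6757 0.0000
    outer loop
      vertex 16.00 1.05 0.00
      vertex 21.82 7.40 0.00
      vertex 21.82 7.40 20.76
    endloop
  endfacet
  facet normal 0.7372 -0.6757 0.0000
    outer loop
      vertex 16.00 1.05 0.00
      vertex 21.82 7.40 20.76
      vertex 16.00 1.05 20.76
    endloop
  endfacet
  facet normal 0.9991 0.0430 0.0000
    outer loop
      vertex 21.82 7.40 0.00
      vertex 21.45 16.00 0.00
      vertex 21.45 16.00 20.76
    endloop
  endfacet
  facet normal 0.9991 0.0430 0.0000
    outer loop
      vertex 21.82 7.40 0.00
      vertex 21.45 16.00 20.76
      vertex 21.82 7.40 20.76
    endloop
  endfacet
endsolid part

The G0 Z moves step by Δz≈2.60 mm. Every layer's G1 loop is the same polygon, so the solid is a straight extrusion of it from z=0 to z≈20.8. Closing with flat bottom and top caps and triangulating gives 28 facets — a regular 8-sided prism (a cylinder approximated with 8 flat sides), circumscribed radius ≈ 11.2 mm, height ≈ 20.8 mm.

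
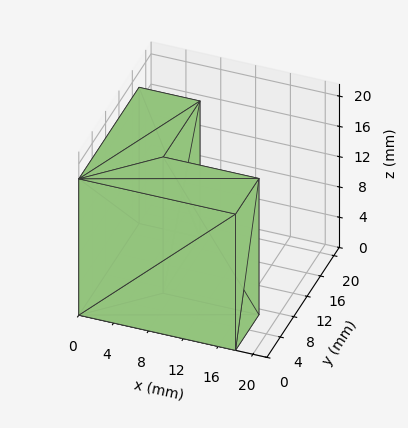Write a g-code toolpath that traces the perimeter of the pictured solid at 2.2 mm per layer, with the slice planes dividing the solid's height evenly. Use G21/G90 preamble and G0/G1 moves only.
Reading the render: the shape is an L-shaped prism: outer 18 × 18 mm, arm thicknesses ≈ 7 mm (horizontal) and 7 mm (vertical), extruded 18 mm in z (dimensions read to the nearest mm from the axis ticks). For the g-code, the solid's height is divided into equal slices at the stated Δz and each level perimeter traced with G1 moves after a G0 lift.

; perimeter-only toolpath
G21 ; units = mm
G90 ; absolute positioning
G28 ; home
; layer 1
G0 Z2.2
G0 X0.0 Y0.0
G1 X18.0 Y0.0
G1 X18.0 Y7.0
G1 X7.0 Y7.0
G1 X7.0 Y18.0
G1 X0.0 Y18.0
G1 X0.0 Y0.0
; layer 2
G0 Z4.5
G0 X0.0 Y0.0
G1 X18.0 Y0.0
G1 X18.0 Y7.0
G1 X7.0 Y7.0
G1 X7.0 Y18.0
G1 X0.0 Y18.0
G1 X0.0 Y0.0
; layer 3
G0 Z6.8
G0 X0.0 Y0.0
G1 X18.0 Y0.0
G1 X18.0 Y7.0
G1 X7.0 Y7.0
G1 X7.0 Y18.0
G1 X0.0 Y18.0
G1 X0.0 Y0.0
; layer 4
G0 Z9.0
G0 X0.0 Y0.0
G1 X18.0 Y0.0
G1 X18.0 Y7.0
G1 X7.0 Y7.0
G1 X7.0 Y18.0
G1 X0.0 Y18.0
G1 X0.0 Y0.0
; layer 5
G0 Z11.2
G0 X0.0 Y0.0
G1 X18.0 Y0.0
G1 X18.0 Y7.0
G1 X7.0 Y7.0
G1 X7.0 Y18.0
G1 X0.0 Y18.0
G1 X0.0 Y0.0
; layer 6
G0 Z13.5
G0 X0.0 Y0.0
G1 X18.0 Y0.0
G1 X18.0 Y7.0
G1 X7.0 Y7.0
G1 X7.0 Y18.0
G1 X0.0 Y18.0
G1 X0.0 Y0.0
; layer 7
G0 Z15.8
G0 X0.0 Y0.0
G1 X18.0 Y0.0
G1 X18.0 Y7.0
G1 X7.0 Y7.0
G1 X7.0 Y18.0
G1 X0.0 Y18.0
G1 X0.0 Y0.0
; layer 8
G0 Z18.0
G0 X0.0 Y0.0
G1 X18.0 Y0.0
G1 X18.0 Y7.0
G1 X7.0 Y7.0
G1 X7.0 Y18.0
G1 X0.0 Y18.0
G1 X0.0 Y0.0
M2 ; end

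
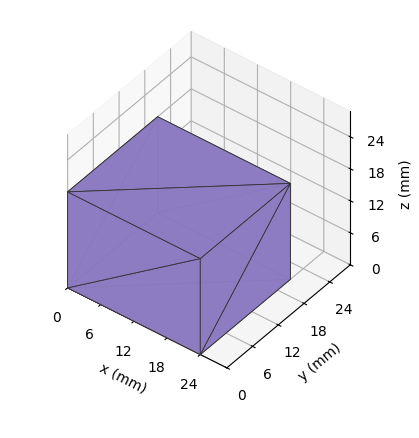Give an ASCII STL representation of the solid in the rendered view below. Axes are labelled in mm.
Reading the render: the shape is a rectangular box, roughly 24 × 21 mm footprint and 18 mm tall (dimensions read to the nearest mm from the axis ticks). For the STL, each face is triangulated and given an outward normal.

solid part
  facet normal 0.0000 0.0000 -1.0000
    outer loop
      vertex 24.0 21.0 0.0
      vertex 24.0 0.0 0.0
      vertex 0.0 0.0 0.0
    endloop
  endfacet
  facet normal 0.0000 0.0000 -1.0000
    outer loop
      vertex 0.0 21.0 0.0
      vertex 24.0 21.0 0.0
      vertex 0.0 0.0 0.0
    endloop
  endfacet
  facet normal 0.0000 0.0000 1.0000
    outer loop
      vertex 0.0 0.0 18.0
      vertex 24.0 0.0 18.0
      vertex 24.0 21.0 18.0
    endloop
  endfacet
  facet normal 0.0000 0.0000 1.0000
    outer loop
      vertex 0.0 0.0 18.0
      vertex 24.0 21.0 18.0
      vertex 0.0 21.0 18.0
    endloop
  endfacet
  facet normal 0.0000 -1.0000 0.0000
    outer loop
      vertex 0.0 0.0 0.0
      vertex 24.0 0.0 0.0
      vertex 24.0 0.0 18.0
    endloop
  endfacet
  facet normal 0.0000 -1.0000 0.0000
    outer loop
      vertex 0.0 0.0 0.0
      vertex 24.0 0.0 18.0
      vertex 0.0 0.0 18.0
    endloop
  endfacet
  facet normal 0.0000 1.0000 0.0000
    outer loop
      vertex 24.0 21.0 18.0
      vertex 24.0 21.0 0.0
      vertex 0.0 21.0 0.0
    endloop
  endfacet
  facet normal 0.0000 1.0000 0.0000
    outer loop
      vertex 0.0 21.0 18.0
      vertex 24.0 21.0 18.0
      vertex 0.0 21.0 0.0
    endloop
  endfacet
  facet normal -1.0000 0.0000 0.0000
    outer loop
      vertex 0.0 21.0 18.0
      vertex 0.0 21.0 0.0
      vertex 0.0 0.0 0.0
    endloop
  endfacet
  facet normal -1.0000 0.0000 0.0000
    outer loop
      vertex 0.0 0.0 18.0
      vertex 0.0 21.0 18.0
      vertex 0.0 0.0 0.0
    endloop
  endfacet
  facet normal 1.0000 0.0000 0.0000
    outer loop
      vertex 24.0 0.0 0.0
      vertex 24.0 21.0 0.0
      vertex 24.0 21.0 18.0
    endloop
  endfacet
  facet normal 1.0000 0.0000 0.0000
    outer loop
      vertex 24.0 0.0 0.0
      vertex 24.0 21.0 18.0
      vertex 24.0 0.0 18.0
    endloop
  endfacet
endsolid part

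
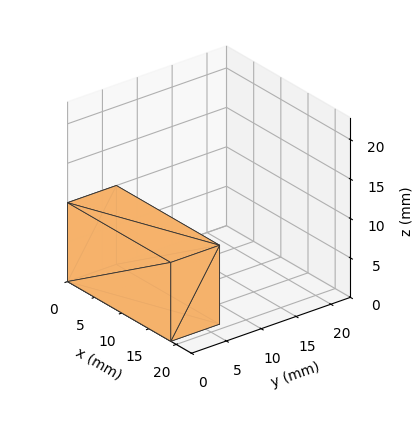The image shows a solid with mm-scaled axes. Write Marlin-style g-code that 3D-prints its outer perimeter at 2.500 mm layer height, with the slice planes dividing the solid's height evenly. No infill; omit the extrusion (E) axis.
Reading the render: the shape is a rectangular box, roughly 19 × 7 mm footprint and 10 mm tall (dimensions read to the nearest mm from the axis ticks). For the g-code, the solid's height is divided into equal slices at the stated Δz and each level perimeter traced with G1 moves after a G0 lift.

; perimeter-only toolpath
G21 ; units = mm
G90 ; absolute positioning
G28 ; home
; layer 1
G0 Z2.500
G0 X0.000 Y0.000
G1 X19.000 Y0.000
G1 X19.000 Y7.000
G1 X0.000 Y7.000
G1 X0.000 Y0.000
; layer 2
G0 Z5.000
G0 X0.000 Y0.000
G1 X19.000 Y0.000
G1 X19.000 Y7.000
G1 X0.000 Y7.000
G1 X0.000 Y0.000
; layer 3
G0 Z7.500
G0 X0.000 Y0.000
G1 X19.000 Y0.000
G1 X19.000 Y7.000
G1 X0.000 Y7.000
G1 X0.000 Y0.000
; layer 4
G0 Z10.000
G0 X0.000 Y0.000
G1 X19.000 Y0.000
G1 X19.000 Y7.000
G1 X0.000 Y7.000
G1 X0.000 Y0.000
M2 ; end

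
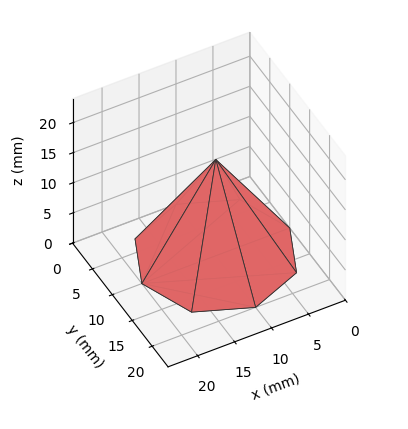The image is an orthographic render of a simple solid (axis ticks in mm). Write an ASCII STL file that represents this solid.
Reading the render: the shape is a regular 8-sided pyramid, base circumscribed radius ≈ 10 mm, apex at z ≈ 16 mm (dimensions read to the nearest mm from the axis ticks). For the STL, each face is triangulated and given an outward normal.

solid part
  facet normal 0.0000 0.0000 -1.0000
    outer loop
      vertex 10.0 20.0 0.0
      vertex 17.1 17.1 0.0
      vertex 20.0 10.0 0.0
    endloop
  endfacet
  facet normal 0.0000 0.0000 -1.0000
    outer loop
      vertex 2.9 17.1 0.0
      vertex 10.0 20.0 0.0
      vertex 20.0 10.0 0.0
    endloop
  endfacet
  facet normal 0.0000 0.0000 -1.0000
    outer loop
      vertex 0.0 10.0 0.0
      vertex 2.9 17.1 0.0
      vertex 20.0 10.0 0.0
    endloop
  endfacet
  facet normal 0.0000 0.0000 -1.0000
    outer loop
      vertex 2.9 2.9 0.0
      vertex 0.0 10.0 0.0
      vertex 20.0 10.0 0.0
    endloop
  endfacet
  facet normal 0.0000 0.0000 -1.0000
    outer loop
      vertex 10.0 0.0 0.0
      vertex 2.9 2.9 0.0
      vertex 20.0 10.0 0.0
    endloop
  endfacet
  facet normal 0.0000 0.0000 -1.0000
    outer loop
      vertex 17.1 2.9 0.0
      vertex 10.0 0.0 0.0
      vertex 20.0 10.0 0.0
    endloop
  endfacet
  facet normal 0.8013 0.3273 0.5008
    outer loop
      vertex 20.0 10.0 0.0
      vertex 17.1 17.1 0.0
      vertex 10.0 10.0 16.0
    endloop
  endfacet
  facet normal 0.3273 0.8013 0.5008
    outer loop
      vertex 17.1 17.1 0.0
      vertex 10.0 20.0 0.0
      vertex 10.0 10.0 16.0
    endloop
  endfacet
  facet normal -0.3273 0.8013 0.5008
    outer loop
      vertex 10.0 20.0 0.0
      vertex 2.9 17.1 0.0
      vertex 10.0 10.0 16.0
    endloop
  endfacet
  facet normal -0.8013 0.3273 0.5008
    outer loop
      vertex 2.9 17.1 0.0
      vertex 0.0 10.0 0.0
      vertex 10.0 10.0 16.0
    endloop
  endfacet
  facet normal -0.8013 -0.3273 0.5008
    outer loop
      vertex 0.0 10.0 0.0
      vertex 2.9 2.9 0.0
      vertex 10.0 10.0 16.0
    endloop
  endfacet
  facet normal -0.3273 -0.8013 0.5008
    outer loop
      vertex 2.9 2.9 0.0
      vertex 10.0 0.0 0.0
      vertex 10.0 10.0 16.0
    endloop
  endfacet
  facet normal 0.3273 -0.8013 0.5008
    outer loop
      vertex 10.0 0.0 0.0
      vertex 17.1 2.9 0.0
      vertex 10.0 10.0 16.0
    endloop
  endfacet
  facet normal 0.8013 -0.3273 0.5008
    outer loop
      vertex 17.1 2.9 0.0
      vertex 20.0 10.0 0.0
      vertex 10.0 10.0 16.0
    endloop
  endfacet
endsolid part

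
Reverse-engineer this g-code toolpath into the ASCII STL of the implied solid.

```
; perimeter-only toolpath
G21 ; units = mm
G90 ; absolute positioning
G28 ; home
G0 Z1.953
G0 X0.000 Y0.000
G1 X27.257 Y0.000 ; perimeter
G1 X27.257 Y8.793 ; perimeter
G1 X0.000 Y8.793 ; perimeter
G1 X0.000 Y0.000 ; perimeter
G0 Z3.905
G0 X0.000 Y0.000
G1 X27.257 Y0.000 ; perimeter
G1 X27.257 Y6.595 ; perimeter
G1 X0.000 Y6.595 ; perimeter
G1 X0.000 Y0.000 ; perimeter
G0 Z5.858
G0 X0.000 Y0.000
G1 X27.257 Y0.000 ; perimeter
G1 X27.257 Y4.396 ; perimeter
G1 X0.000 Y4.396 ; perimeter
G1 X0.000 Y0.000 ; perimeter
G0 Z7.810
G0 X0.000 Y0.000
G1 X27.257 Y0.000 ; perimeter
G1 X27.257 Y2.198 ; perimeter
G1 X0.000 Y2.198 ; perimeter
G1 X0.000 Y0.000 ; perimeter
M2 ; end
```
solid part
  facet normal 0.0000 0.0000 -1.0000
    outer loop
      vertex 27.257 10.991 0.000
      vertex 27.257 0.000 0.000
      vertex 0.000 0.000 0.000
    endloop
  endfacet
  facet normal 0.0000 0.0000 -1.0000
    outer loop
      vertex 0.000 10.991 0.000
      vertex 27.257 10.991 0.000
      vertex 0.000 0.000 0.000
    endloop
  endfacet
  facet normal 0.0000 -1.0000 0.0000
    outer loop
      vertex 0.000 0.000 0.000
      vertex 27.257 0.000 0.000
      vertex 27.257 0.000 9.763
    endloop
  endfacet
  facet normal 0.0000 -1.0000 0.0000
    outer loop
      vertex 0.000 0.000 0.000
      vertex 27.257 0.000 9.763
      vertex 0.000 0.000 9.763
    endloop
  endfacet
  facet normal 0.0000 0.6641 0.7476
    outer loop
      vertex 0.000 0.000 9.763
      vertex 27.257 0.000 9.763
      vertex 27.257 10.991 0.000
    endloop
  endfacet
  facet normal 0.0000 0.6641 0.7476
    outer loop
      vertex 0.000 0.000 9.763
      vertex 27.257 10.991 0.000
      vertex 0.000 10.991 0.000
    endloop
  endfacet
  facet normal -1.0000 0.0000 0.0000
    outer loop
      vertex 0.000 0.000 9.763
      vertex 0.000 10.991 0.000
      vertex 0.000 0.000 0.000
    endloop
  endfacet
  facet normal 1.0000 0.0000 0.0000
    outer loop
      vertex 27.257 0.000 0.000
      vertex 27.257 10.991 0.000
      vertex 27.257 0.000 9.763
    endloop
  endfacet
endsolid part

The G0 Z moves step by Δz≈1.953 mm. The G1 loops shrink linearly with z, so the solid tapers from its base footprint up to z≈9.76. Closing with a flat bottom cap and the tapered top and triangulating gives 8 facets — a wedge (ramp): 27.3 × 11 mm base, rising to 9.76 mm along the y=0 edge and sloping linearly to z=0 at y=11.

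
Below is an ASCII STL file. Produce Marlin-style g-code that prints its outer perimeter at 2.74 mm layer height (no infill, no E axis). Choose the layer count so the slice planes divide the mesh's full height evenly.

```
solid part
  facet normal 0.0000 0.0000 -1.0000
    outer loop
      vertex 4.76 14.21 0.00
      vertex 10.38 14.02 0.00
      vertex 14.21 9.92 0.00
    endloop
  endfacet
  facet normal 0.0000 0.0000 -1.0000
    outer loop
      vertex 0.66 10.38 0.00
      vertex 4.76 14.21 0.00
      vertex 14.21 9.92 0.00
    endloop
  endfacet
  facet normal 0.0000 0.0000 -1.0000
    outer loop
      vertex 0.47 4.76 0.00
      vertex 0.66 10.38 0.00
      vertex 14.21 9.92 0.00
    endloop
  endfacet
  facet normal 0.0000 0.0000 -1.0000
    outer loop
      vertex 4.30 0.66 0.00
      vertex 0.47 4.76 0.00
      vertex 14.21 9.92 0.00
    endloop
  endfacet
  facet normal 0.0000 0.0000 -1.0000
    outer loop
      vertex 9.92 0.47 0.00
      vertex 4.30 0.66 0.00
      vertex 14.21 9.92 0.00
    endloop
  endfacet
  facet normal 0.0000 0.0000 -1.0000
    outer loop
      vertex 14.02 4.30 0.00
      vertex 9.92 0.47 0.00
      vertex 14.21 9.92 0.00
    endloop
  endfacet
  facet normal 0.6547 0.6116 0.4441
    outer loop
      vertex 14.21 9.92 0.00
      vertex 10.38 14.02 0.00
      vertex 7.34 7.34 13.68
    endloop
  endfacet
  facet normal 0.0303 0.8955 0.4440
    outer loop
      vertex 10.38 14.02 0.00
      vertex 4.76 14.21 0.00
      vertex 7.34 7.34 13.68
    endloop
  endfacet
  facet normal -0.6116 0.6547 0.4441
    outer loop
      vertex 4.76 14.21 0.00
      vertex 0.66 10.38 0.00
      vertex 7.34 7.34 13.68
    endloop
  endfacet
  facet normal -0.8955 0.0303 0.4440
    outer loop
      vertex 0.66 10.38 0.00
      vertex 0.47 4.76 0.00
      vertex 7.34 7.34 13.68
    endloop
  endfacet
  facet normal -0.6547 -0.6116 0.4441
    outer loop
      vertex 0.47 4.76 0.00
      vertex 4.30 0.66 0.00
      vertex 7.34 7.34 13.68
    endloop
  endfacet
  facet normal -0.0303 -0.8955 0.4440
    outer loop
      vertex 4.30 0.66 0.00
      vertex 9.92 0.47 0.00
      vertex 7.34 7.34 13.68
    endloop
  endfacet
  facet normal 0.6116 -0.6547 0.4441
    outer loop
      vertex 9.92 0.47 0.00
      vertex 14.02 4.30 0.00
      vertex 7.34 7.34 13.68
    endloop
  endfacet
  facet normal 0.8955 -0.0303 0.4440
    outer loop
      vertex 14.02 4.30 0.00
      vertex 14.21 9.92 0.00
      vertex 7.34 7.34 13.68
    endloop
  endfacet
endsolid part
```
; perimeter-only toolpath
G21 ; units = mm
G90 ; absolute positioning
G28 ; home
; layer 1
G0 Z2.74
G0 X12.84 Y9.40
G1 X9.77 Y12.68
G1 X5.28 Y12.84
G1 X2.00 Y9.77
G1 X1.84 Y5.28
G1 X4.91 Y2.00
G1 X9.40 Y1.84
G1 X12.68 Y4.91
G1 X12.84 Y9.40
; layer 2
G0 Z5.47
G0 X11.46 Y8.89
G1 X9.16 Y11.35
G1 X5.79 Y11.46
G1 X3.33 Y9.16
G1 X3.22 Y5.79
G1 X5.52 Y3.33
G1 X8.89 Y3.22
G1 X11.35 Y5.52
G1 X11.46 Y8.89
; layer 3
G0 Z8.21
G0 X10.09 Y8.37
G1 X8.56 Y10.01
G1 X6.31 Y10.09
G1 X4.67 Y8.56
G1 X4.59 Y6.31
G1 X6.12 Y4.67
G1 X8.37 Y4.59
G1 X10.01 Y6.12
G1 X10.09 Y8.37
; layer 4
G0 Z10.94
G0 X8.71 Y7.86
G1 X7.95 Y8.68
G1 X6.82 Y8.71
G1 X6.00 Y7.95
G1 X5.97 Y6.82
G1 X6.73 Y6.00
G1 X7.86 Y5.97
G1 X8.68 Y6.73
G1 X8.71 Y7.86
M2 ; end

The solid is a regular 8-sided pyramid, base circumscribed radius ≈ 7.34 mm, apex at z ≈ 13.7 mm. Slicing at Δz = 2.74 mm — 5 equal slices spanning the solid's height, so layer i sits at z = i·h/5 — gives 4 non-empty perimeters. Each is a 8-segment closed polygon; G0 lifts to the layer z and rapids to the start vertex, then G1 traces the edges. The cross-section shrinks linearly with z (the slice at the apex is degenerate and omitted).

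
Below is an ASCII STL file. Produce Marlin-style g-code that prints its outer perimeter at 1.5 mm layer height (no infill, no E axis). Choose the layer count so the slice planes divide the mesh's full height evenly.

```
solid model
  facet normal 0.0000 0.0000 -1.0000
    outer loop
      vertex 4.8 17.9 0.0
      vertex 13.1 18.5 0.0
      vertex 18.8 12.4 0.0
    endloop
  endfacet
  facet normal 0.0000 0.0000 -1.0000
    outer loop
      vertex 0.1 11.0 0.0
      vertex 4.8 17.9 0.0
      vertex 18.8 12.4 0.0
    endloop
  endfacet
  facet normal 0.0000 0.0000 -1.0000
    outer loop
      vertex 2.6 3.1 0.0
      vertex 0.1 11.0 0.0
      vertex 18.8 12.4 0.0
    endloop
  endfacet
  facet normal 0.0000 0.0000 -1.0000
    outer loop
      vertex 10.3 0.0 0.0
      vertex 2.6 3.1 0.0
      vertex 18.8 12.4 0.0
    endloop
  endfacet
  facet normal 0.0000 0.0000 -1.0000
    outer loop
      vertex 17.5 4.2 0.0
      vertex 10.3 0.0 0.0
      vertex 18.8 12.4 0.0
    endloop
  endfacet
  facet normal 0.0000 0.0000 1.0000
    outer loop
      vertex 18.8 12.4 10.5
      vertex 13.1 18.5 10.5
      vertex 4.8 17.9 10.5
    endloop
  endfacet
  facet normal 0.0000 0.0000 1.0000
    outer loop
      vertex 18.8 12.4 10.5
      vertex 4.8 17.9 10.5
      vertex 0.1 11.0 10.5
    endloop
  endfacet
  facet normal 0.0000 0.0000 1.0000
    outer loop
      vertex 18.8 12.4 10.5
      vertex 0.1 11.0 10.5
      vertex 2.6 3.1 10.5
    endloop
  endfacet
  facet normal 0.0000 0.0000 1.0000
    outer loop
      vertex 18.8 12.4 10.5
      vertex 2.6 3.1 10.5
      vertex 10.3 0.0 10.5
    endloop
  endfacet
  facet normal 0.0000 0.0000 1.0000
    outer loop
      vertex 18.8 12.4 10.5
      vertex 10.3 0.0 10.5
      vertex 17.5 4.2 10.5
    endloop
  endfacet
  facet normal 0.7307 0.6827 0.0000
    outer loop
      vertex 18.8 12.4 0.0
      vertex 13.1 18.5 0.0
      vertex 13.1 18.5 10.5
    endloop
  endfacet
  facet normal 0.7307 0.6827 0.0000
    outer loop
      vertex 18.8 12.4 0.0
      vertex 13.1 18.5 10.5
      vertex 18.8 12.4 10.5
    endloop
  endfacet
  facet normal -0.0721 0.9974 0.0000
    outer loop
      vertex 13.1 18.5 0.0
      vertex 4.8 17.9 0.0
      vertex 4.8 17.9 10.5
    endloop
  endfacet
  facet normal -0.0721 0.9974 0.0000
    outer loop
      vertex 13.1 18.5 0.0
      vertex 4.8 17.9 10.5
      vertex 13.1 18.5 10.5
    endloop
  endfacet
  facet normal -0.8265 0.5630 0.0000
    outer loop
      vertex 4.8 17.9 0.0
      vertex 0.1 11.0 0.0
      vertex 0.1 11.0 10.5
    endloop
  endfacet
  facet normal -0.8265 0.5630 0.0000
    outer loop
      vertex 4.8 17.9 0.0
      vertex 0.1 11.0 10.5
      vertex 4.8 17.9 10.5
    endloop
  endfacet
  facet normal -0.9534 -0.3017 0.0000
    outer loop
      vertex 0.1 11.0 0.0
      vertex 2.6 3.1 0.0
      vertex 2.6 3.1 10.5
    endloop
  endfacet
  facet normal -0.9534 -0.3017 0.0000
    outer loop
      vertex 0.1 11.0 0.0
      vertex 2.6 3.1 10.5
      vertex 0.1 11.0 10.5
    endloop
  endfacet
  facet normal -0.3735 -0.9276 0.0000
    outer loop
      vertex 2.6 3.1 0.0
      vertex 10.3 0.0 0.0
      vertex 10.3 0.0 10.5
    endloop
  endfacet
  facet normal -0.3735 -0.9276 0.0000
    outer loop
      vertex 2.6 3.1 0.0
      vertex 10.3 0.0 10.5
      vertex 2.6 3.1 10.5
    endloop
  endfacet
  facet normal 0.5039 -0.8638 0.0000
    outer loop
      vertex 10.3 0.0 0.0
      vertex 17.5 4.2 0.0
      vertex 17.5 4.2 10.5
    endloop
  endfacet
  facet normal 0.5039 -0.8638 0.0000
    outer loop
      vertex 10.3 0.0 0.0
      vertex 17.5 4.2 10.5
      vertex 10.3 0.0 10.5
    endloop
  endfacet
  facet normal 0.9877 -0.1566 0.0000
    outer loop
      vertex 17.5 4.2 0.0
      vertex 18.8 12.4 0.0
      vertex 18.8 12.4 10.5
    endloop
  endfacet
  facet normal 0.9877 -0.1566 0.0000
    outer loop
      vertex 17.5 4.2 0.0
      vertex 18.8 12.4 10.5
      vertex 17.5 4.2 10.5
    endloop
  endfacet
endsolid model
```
; perimeter-only toolpath
G21 ; units = mm
G90 ; absolute positioning
G28 ; home
; layer 1
G0 Z1.5
G0 X18.8 Y12.4
G1 X13.1 Y18.5
G1 X4.8 Y17.9
G1 X0.1 Y11.0
G1 X2.6 Y3.1
G1 X10.3 Y0.0
G1 X17.5 Y4.2
G1 X18.8 Y12.4
; layer 2
G0 Z3.0
G0 X18.8 Y12.4
G1 X13.1 Y18.5
G1 X4.8 Y17.9
G1 X0.1 Y11.0
G1 X2.6 Y3.1
G1 X10.3 Y0.0
G1 X17.5 Y4.2
G1 X18.8 Y12.4
; layer 3
G0 Z4.5
G0 X18.8 Y12.4
G1 X13.1 Y18.5
G1 X4.8 Y17.9
G1 X0.1 Y11.0
G1 X2.6 Y3.1
G1 X10.3 Y0.0
G1 X17.5 Y4.2
G1 X18.8 Y12.4
; layer 4
G0 Z6.0
G0 X18.8 Y12.4
G1 X13.1 Y18.5
G1 X4.8 Y17.9
G1 X0.1 Y11.0
G1 X2.6 Y3.1
G1 X10.3 Y0.0
G1 X17.5 Y4.2
G1 X18.8 Y12.4
; layer 5
G0 Z7.5
G0 X18.8 Y12.4
G1 X13.1 Y18.5
G1 X4.8 Y17.9
G1 X0.1 Y11.0
G1 X2.6 Y3.1
G1 X10.3 Y0.0
G1 X17.5 Y4.2
G1 X18.8 Y12.4
; layer 6
G0 Z9.0
G0 X18.8 Y12.4
G1 X13.1 Y18.5
G1 X4.8 Y17.9
G1 X0.1 Y11.0
G1 X2.6 Y3.1
G1 X10.3 Y0.0
G1 X17.5 Y4.2
G1 X18.8 Y12.4
; layer 7
G0 Z10.5
G0 X18.8 Y12.4
G1 X13.1 Y18.5
G1 X4.8 Y17.9
G1 X0.1 Y11.0
G1 X2.6 Y3.1
G1 X10.3 Y0.0
G1 X17.5 Y4.2
G1 X18.8 Y12.4
M2 ; end

The solid is a regular 7-sided prism (a cylinder approximated with 7 flat sides), circumscribed radius ≈ 9.6 mm, height ≈ 10.5 mm. Slicing at Δz = 1.5 mm — 7 equal slices spanning the solid's height, so layer i sits at z = i·h/7 — gives 7 non-empty perimeters. Each is a 7-segment closed polygon; G0 lifts to the layer z and rapids to the start vertex, then G1 traces the edges.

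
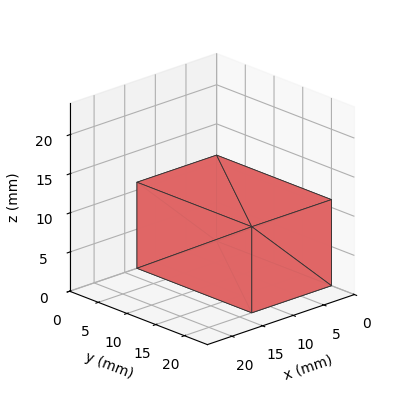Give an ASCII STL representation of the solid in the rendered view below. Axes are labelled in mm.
Reading the render: the shape is a rectangular box, roughly 13 × 20 mm footprint and 11 mm tall (dimensions read to the nearest mm from the axis ticks). For the STL, each face is triangulated and given an outward normal.

solid part
  facet normal 0.0000 0.0000 -1.0000
    outer loop
      vertex 13.00 20.00 0.00
      vertex 13.00 0.00 0.00
      vertex 0.00 0.00 0.00
    endloop
  endfacet
  facet normal 0.0000 0.0000 -1.0000
    outer loop
      vertex 0.00 20.00 0.00
      vertex 13.00 20.00 0.00
      vertex 0.00 0.00 0.00
    endloop
  endfacet
  facet normal 0.0000 0.0000 1.0000
    outer loop
      vertex 0.00 0.00 11.00
      vertex 13.00 0.00 11.00
      vertex 13.00 20.00 11.00
    endloop
  endfacet
  facet normal 0.0000 0.0000 1.0000
    outer loop
      vertex 0.00 0.00 11.00
      vertex 13.00 20.00 11.00
      vertex 0.00 20.00 11.00
    endloop
  endfacet
  facet normal 0.0000 -1.0000 0.0000
    outer loop
      vertex 0.00 0.00 0.00
      vertex 13.00 0.00 0.00
      vertex 13.00 0.00 11.00
    endloop
  endfacet
  facet normal 0.0000 -1.0000 0.0000
    outer loop
      vertex 0.00 0.00 0.00
      vertex 13.00 0.00 11.00
      vertex 0.00 0.00 11.00
    endloop
  endfacet
  facet normal 0.0000 1.0000 0.0000
    outer loop
      vertex 13.00 20.00 11.00
      vertex 13.00 20.00 0.00
      vertex 0.00 20.00 0.00
    endloop
  endfacet
  facet normal 0.0000 1.0000 0.0000
    outer loop
      vertex 0.00 20.00 11.00
      vertex 13.00 20.00 11.00
      vertex 0.00 20.00 0.00
    endloop
  endfacet
  facet normal -1.0000 0.0000 0.0000
    outer loop
      vertex 0.00 20.00 11.00
      vertex 0.00 20.00 0.00
      vertex 0.00 0.00 0.00
    endloop
  endfacet
  facet normal -1.0000 0.0000 0.0000
    outer loop
      vertex 0.00 0.00 11.00
      vertex 0.00 20.00 11.00
      vertex 0.00 0.00 0.00
    endloop
  endfacet
  facet normal 1.0000 0.0000 0.0000
    outer loop
      vertex 13.00 0.00 0.00
      vertex 13.00 20.00 0.00
      vertex 13.00 20.00 11.00
    endloop
  endfacet
  facet normal 1.0000 0.0000 0.0000
    outer loop
      vertex 13.00 0.00 0.00
      vertex 13.00 20.00 11.00
      vertex 13.00 0.00 11.00
    endloop
  endfacet
endsolid part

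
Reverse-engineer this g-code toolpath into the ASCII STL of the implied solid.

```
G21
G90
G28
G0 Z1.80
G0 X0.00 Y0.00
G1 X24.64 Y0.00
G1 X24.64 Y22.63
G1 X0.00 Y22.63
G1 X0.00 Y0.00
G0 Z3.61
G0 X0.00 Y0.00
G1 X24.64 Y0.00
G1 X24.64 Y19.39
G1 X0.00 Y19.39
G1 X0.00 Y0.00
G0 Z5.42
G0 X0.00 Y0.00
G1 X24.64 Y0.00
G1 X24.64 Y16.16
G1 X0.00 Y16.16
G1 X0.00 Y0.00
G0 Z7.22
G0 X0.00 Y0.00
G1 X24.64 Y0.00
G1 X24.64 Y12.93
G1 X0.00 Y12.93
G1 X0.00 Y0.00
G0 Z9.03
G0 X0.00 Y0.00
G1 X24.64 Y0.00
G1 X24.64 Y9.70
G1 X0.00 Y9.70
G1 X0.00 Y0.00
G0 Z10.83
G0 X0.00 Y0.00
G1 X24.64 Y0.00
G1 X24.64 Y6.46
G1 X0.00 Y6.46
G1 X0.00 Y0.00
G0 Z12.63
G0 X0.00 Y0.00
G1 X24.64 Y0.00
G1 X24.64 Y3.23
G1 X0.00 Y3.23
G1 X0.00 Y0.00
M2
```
solid part
  facet normal 0.0000 0.0000 -1.0000
    outer loop
      vertex 24.64 25.86 0.00
      vertex 24.64 0.00 0.00
      vertex 0.00 0.00 0.00
    endloop
  endfacet
  facet normal 0.0000 0.0000 -1.0000
    outer loop
      vertex 0.00 25.86 0.00
      vertex 24.64 25.86 0.00
      vertex 0.00 0.00 0.00
    endloop
  endfacet
  facet normal 0.0000 -1.0000 0.0000
    outer loop
      vertex 0.00 0.00 0.00
      vertex 24.64 0.00 0.00
      vertex 24.64 0.00 14.44
    endloop
  endfacet
  facet normal 0.0000 -1.0000 0.0000
    outer loop
      vertex 0.00 0.00 0.00
      vertex 24.64 0.00 14.44
      vertex 0.00 0.00 14.44
    endloop
  endfacet
  facet normal 0.0000 0.4875 0.8731
    outer loop
      vertex 0.00 0.00 14.44
      vertex 24.64 0.00 14.44
      vertex 24.64 25.86 0.00
    endloop
  endfacet
  facet normal 0.0000 0.4875 0.8731
    outer loop
      vertex 0.00 0.00 14.44
      vertex 24.64 25.86 0.00
      vertex 0.00 25.86 0.00
    endloop
  endfacet
  facet normal -1.0000 0.0000 0.0000
    outer loop
      vertex 0.00 0.00 14.44
      vertex 0.00 25.86 0.00
      vertex 0.00 0.00 0.00
    endloop
  endfacet
  facet normal 1.0000 0.0000 0.0000
    outer loop
      vertex 24.64 0.00 0.00
      vertex 24.64 25.86 0.00
      vertex 24.64 0.00 14.44
    endloop
  endfacet
endsolid part

The G0 Z moves step by Δz≈1.80 mm. The G1 loops shrink linearly with z, so the solid tapers from its base footprint up to z≈14.4. Closing with a flat bottom cap and the tapered top and triangulating gives 8 facets — a wedge (ramp): 24.6 × 25.9 mm base, rising to 14.4 mm along the y=0 edge and sloping linearly to z=0 at y=25.9.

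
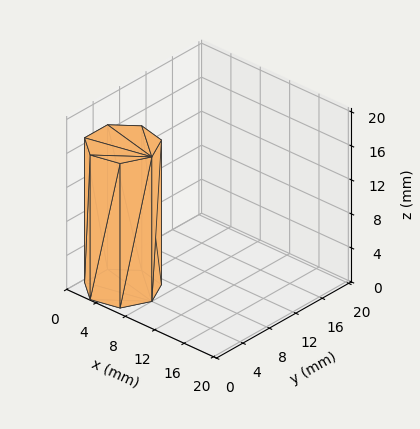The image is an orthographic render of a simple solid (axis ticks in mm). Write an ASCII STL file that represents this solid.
Reading the render: the shape is a regular 7-sided prism (a cylinder approximated with 7 flat sides), circumscribed radius ≈ 4 mm, height ≈ 17 mm (dimensions read to the nearest mm from the axis ticks). For the STL, each face is triangulated and given an outward normal.

solid part
  facet normal 0.0000 0.0000 -1.0000
    outer loop
      vertex 3.11 7.90 0.00
      vertex 6.49 7.13 0.00
      vertex 8.00 4.00 0.00
    endloop
  endfacet
  facet normal 0.0000 0.0000 -1.0000
    outer loop
      vertex 0.40 5.74 0.00
      vertex 3.11 7.90 0.00
      vertex 8.00 4.00 0.00
    endloop
  endfacet
  facet normal 0.0000 0.0000 -1.0000
    outer loop
      vertex 0.40 2.26 0.00
      vertex 0.40 5.74 0.00
      vertex 8.00 4.00 0.00
    endloop
  endfacet
  facet normal 0.0000 0.0000 -1.0000
    outer loop
      vertex 3.11 0.10 0.00
      vertex 0.40 2.26 0.00
      vertex 8.00 4.00 0.00
    endloop
  endfacet
  facet normal 0.0000 0.0000 -1.0000
    outer loop
      vertex 6.49 0.87 0.00
      vertex 3.11 0.10 0.00
      vertex 8.00 4.00 0.00
    endloop
  endfacet
  facet normal 0.0000 0.0000 1.0000
    outer loop
      vertex 8.00 4.00 17.00
      vertex 6.49 7.13 17.00
      vertex 3.11 7.90 17.00
    endloop
  endfacet
  facet normal 0.0000 0.0000 1.0000
    outer loop
      vertex 8.00 4.00 17.00
      vertex 3.11 7.90 17.00
      vertex 0.40 5.74 17.00
    endloop
  endfacet
  facet normal 0.0000 0.0000 1.0000
    outer loop
      vertex 8.00 4.00 17.00
      vertex 0.40 5.74 17.00
      vertex 0.40 2.26 17.00
    endloop
  endfacet
  facet normal 0.0000 0.0000 1.0000
    outer loop
      vertex 8.00 4.00 17.00
      vertex 0.40 2.26 17.00
      vertex 3.11 0.10 17.00
    endloop
  endfacet
  facet normal 0.0000 0.0000 1.0000
    outer loop
      vertex 8.00 4.00 17.00
      vertex 3.11 0.10 17.00
      vertex 6.49 0.87 17.00
    endloop
  endfacet
  facet normal 0.9007 0.4345 0.0000
    outer loop
      vertex 8.00 4.00 0.00
      vertex 6.49 7.13 0.00
      vertex 6.49 7.13 17.00
    endloop
  endfacet
  facet normal 0.9007 0.4345 0.0000
    outer loop
      vertex 8.00 4.00 0.00
      vertex 6.49 7.13 17.00
      vertex 8.00 4.00 17.00
    endloop
  endfacet
  facet normal 0.2221 0.9750 0.0000
    outer loop
      vertex 6.49 7.13 0.00
      vertex 3.11 7.90 0.00
      vertex 3.11 7.90 17.00
    endloop
  endfacet
  facet normal 0.2221 0.9750 0.0000
    outer loop
      vertex 6.49 7.13 0.00
      vertex 3.11 7.90 17.00
      vertex 6.49 7.13 17.00
    endloop
  endfacet
  facet normal -0.6233 0.7820 0.0000
    outer loop
      vertex 3.11 7.90 0.00
      vertex 0.40 5.74 0.00
      vertex 0.40 5.74 17.00
    endloop
  endfacet
  facet normal -0.6233 0.7820 0.0000
    outer loop
      vertex 3.11 7.90 0.00
      vertex 0.40 5.74 17.00
      vertex 3.11 7.90 17.00
    endloop
  endfacet
  facet normal -1.0000 0.0000 0.0000
    outer loop
      vertex 0.40 5.74 0.00
      vertex 0.40 2.26 0.00
      vertex 0.40 2.26 17.00
    endloop
  endfacet
  facet normal -1.0000 0.0000 0.0000
    outer loop
      vertex 0.40 5.74 0.00
      vertex 0.40 2.26 17.00
      vertex 0.40 5.74 17.00
    endloop
  endfacet
  facet normal -0.6233 -0.7820 0.0000
    outer loop
      vertex 0.40 2.26 0.00
      vertex 3.11 0.10 0.00
      vertex 3.11 0.10 17.00
    endloop
  endfacet
  facet normal -0.6233 -0.7820 0.0000
    outer loop
      vertex 0.40 2.26 0.00
      vertex 3.11 0.10 17.00
      vertex 0.40 2.26 17.00
    endloop
  endfacet
  facet normal 0.2221 -0.9750 0.0000
    outer loop
      vertex 3.11 0.10 0.00
      vertex 6.49 0.87 0.00
      vertex 6.49 0.87 17.00
    endloop
  endfacet
  facet normal 0.2221 -0.9750 0.0000
    outer loop
      vertex 3.11 0.10 0.00
      vertex 6.49 0.87 17.00
      vertex 3.11 0.10 17.00
    endloop
  endfacet
  facet normal 0.9007 -0.4345 0.0000
    outer loop
      vertex 6.49 0.87 0.00
      vertex 8.00 4.00 0.00
      vertex 8.00 4.00 17.00
    endloop
  endfacet
  facet normal 0.9007 -0.4345 0.0000
    outer loop
      vertex 6.49 0.87 0.00
      vertex 8.00 4.00 17.00
      vertex 6.49 0.87 17.00
    endloop
  endfacet
endsolid part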